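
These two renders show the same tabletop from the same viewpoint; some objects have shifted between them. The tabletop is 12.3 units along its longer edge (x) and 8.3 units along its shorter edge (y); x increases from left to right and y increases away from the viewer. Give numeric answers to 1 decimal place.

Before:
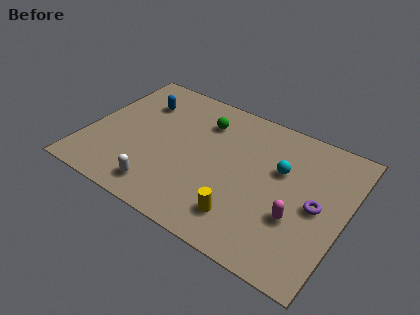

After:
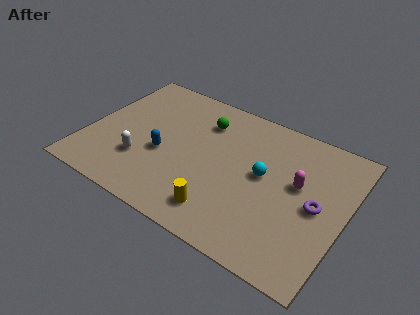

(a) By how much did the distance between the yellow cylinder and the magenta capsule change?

+1.9

The distance was about 2.6 in the first image and 4.5 in the second, so they moved 1.9 units further apart.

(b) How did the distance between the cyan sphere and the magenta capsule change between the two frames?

-0.9

They were about 2.5 units apart before and 1.6 after — 0.9 units closer together.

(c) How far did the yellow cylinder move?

1.0

The yellow cylinder was near (7.9, 1.7) before and (6.9, 1.5) after, so it travelled √(1.0² + 0.2²) ≈ 1.0 units.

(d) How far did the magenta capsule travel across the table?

1.9

From (10.2, 2.9) to (10.0, 4.8), the magenta capsule covered √(0.2² + 1.9²) ≈ 1.9 units.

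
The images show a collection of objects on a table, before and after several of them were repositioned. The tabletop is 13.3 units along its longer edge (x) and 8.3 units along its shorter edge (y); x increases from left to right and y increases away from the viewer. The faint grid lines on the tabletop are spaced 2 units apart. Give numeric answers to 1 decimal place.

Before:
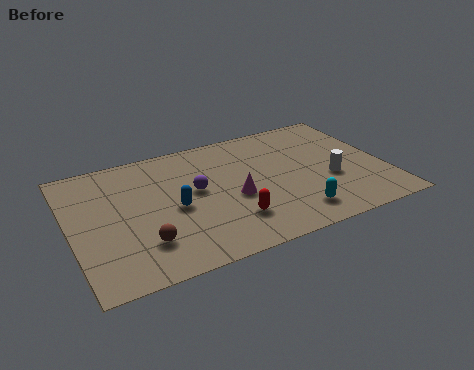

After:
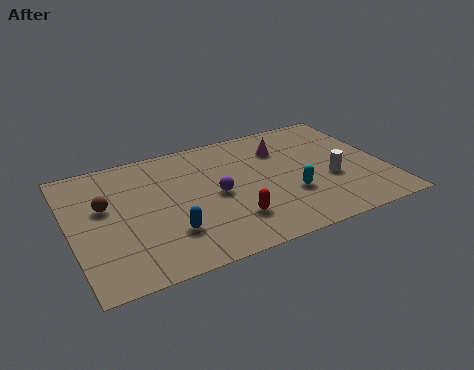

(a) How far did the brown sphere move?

3.2

The brown sphere moved from about (2.8, 2.1) to (1.5, 5.0), a distance of √(1.3² + 2.9²) ≈ 3.2.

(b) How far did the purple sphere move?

1.0

From (5.3, 4.6) to (6.1, 4.0), the purple sphere covered √(0.8² + 0.6²) ≈ 1.0 units.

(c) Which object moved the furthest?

the magenta cone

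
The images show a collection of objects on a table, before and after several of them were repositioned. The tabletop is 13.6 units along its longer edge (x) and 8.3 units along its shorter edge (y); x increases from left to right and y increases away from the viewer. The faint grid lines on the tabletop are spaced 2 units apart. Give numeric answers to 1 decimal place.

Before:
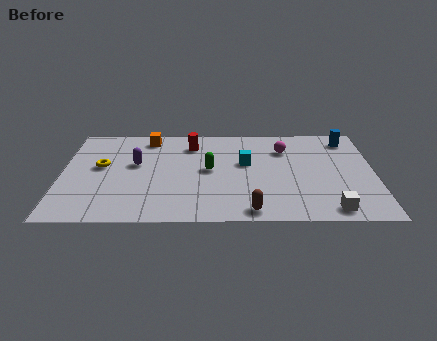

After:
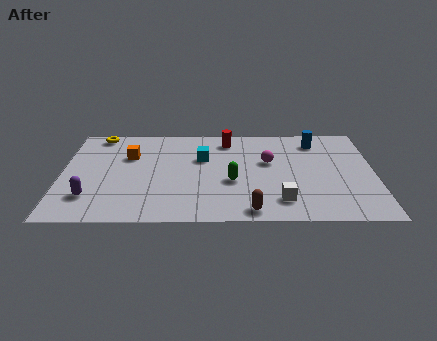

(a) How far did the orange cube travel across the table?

1.8

The orange cube moved from about (3.7, 7.1) to (2.9, 5.5), a distance of √(0.8² + 1.6²) ≈ 1.8.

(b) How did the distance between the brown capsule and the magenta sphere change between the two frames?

-1.2

The distance was about 5.4 in the first image and 4.2 in the second, so they moved 1.2 units closer together.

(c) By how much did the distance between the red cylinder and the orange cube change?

+2.5

The distance was about 2.0 in the first image and 4.5 in the second, so they moved 2.5 units further apart.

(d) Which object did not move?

the brown capsule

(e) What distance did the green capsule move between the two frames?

1.4

The green capsule moved from about (6.4, 4.3) to (7.4, 3.3), a distance of √(1.0² + 1.0²) ≈ 1.4.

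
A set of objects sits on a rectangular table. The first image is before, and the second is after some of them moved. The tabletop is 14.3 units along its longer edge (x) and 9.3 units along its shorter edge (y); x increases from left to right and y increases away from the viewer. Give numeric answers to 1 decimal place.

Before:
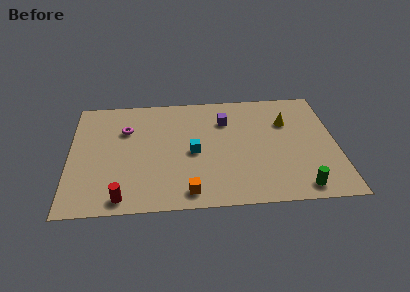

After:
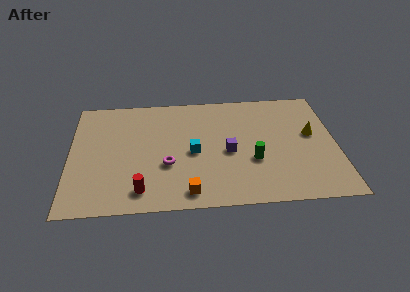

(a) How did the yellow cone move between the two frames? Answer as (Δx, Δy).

(1.3, -1.1)

From the two frames, the yellow cone sits at roughly (11.7, 6.4) before and (13.0, 5.3) after.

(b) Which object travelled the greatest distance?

the magenta torus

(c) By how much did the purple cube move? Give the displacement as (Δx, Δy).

(0.1, -2.6)

The purple cube started near (8.4, 6.8) and ended near (8.5, 4.2).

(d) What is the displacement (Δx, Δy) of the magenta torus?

(2.2, -3.0)

The magenta torus was at about (3.0, 6.4) and moved to about (5.2, 3.4).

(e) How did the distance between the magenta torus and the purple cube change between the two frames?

-2.0

Before: roughly 5.4 units apart; after: 3.4. That's 2.0 units closer together.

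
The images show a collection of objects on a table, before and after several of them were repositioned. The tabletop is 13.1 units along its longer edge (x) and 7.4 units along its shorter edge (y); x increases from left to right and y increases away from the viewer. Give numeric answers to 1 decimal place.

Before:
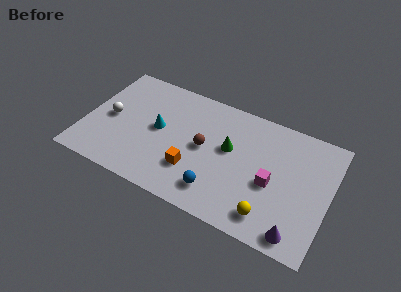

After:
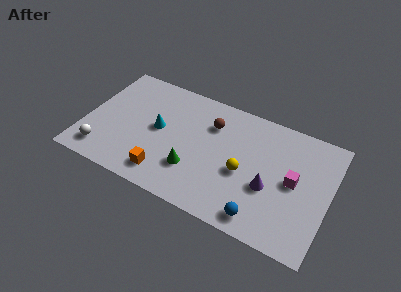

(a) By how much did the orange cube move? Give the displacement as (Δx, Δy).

(-1.4, -0.9)

The orange cube started near (6.0, 2.2) and ended near (4.6, 1.3).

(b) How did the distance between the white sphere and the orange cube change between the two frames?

-1.5

Before: roughly 4.9 units apart; after: 3.4. That's 1.5 units closer together.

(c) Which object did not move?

the cyan cone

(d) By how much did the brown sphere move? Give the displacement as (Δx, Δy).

(0.2, 1.6)

The brown sphere started near (6.4, 3.8) and ended near (6.6, 5.4).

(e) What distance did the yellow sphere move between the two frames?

2.5

From (10.2, 1.3) to (8.6, 3.2), the yellow sphere covered √(1.6² + 1.9²) ≈ 2.5 units.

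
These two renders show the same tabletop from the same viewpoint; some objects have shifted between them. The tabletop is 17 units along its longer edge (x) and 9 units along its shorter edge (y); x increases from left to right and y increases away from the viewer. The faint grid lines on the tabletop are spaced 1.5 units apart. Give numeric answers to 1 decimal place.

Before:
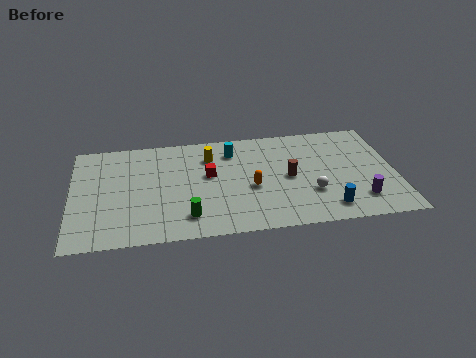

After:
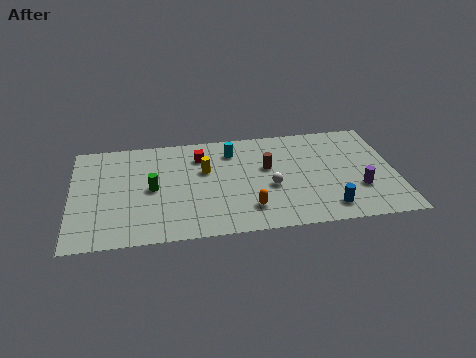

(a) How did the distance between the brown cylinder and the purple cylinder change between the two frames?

+1.0

Before: roughly 4.3 units apart; after: 5.3. That's 1.0 units further apart.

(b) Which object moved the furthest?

the green cylinder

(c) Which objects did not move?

the blue cylinder and the cyan cylinder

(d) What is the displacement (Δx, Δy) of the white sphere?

(-2.1, 0.8)

The white sphere was at about (12.5, 2.9) and moved to about (10.4, 3.7).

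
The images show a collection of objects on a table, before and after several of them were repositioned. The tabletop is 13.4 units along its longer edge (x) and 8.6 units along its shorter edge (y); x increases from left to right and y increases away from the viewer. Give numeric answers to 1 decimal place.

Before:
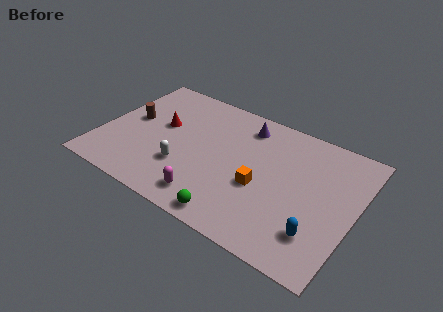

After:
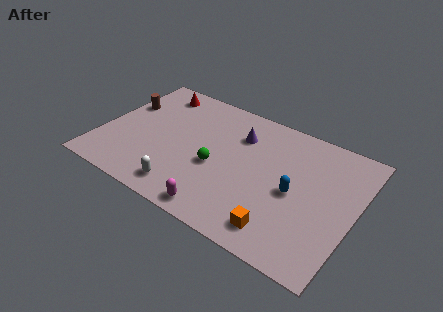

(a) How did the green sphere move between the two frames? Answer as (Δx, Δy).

(-1.4, 2.7)

From the two frames, the green sphere sits at roughly (7.6, 0.9) before and (6.2, 3.6) after.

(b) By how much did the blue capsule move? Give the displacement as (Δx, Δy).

(-1.5, 1.9)

The blue capsule started near (11.8, 2.1) and ended near (10.3, 4.0).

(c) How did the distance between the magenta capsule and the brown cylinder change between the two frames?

+1.9

They were about 5.8 units apart before and 7.7 after — 1.9 units further apart.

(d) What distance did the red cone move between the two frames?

2.4

The red cone moved from about (3.0, 5.0) to (2.2, 7.3), a distance of √(0.8² + 2.3²) ≈ 2.4.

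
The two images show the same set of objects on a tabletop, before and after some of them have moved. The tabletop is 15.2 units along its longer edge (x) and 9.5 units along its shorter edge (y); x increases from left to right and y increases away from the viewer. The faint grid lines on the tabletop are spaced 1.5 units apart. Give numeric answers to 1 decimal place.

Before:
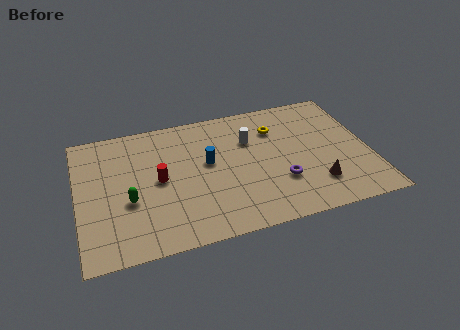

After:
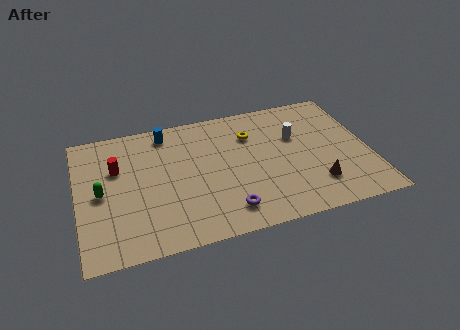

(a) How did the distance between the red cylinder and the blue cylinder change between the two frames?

+0.7

They were about 2.7 units apart before and 3.4 after — 0.7 units further apart.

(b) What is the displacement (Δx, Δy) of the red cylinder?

(-2.1, 1.4)

The red cylinder was at about (4.2, 4.8) and moved to about (2.1, 6.2).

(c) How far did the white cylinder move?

2.4

The white cylinder moved from about (9.1, 6.5) to (11.5, 6.1), a distance of √(2.4² + 0.4²) ≈ 2.4.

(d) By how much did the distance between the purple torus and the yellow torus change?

+1.5

Before: roughly 4.0 units apart; after: 5.5. That's 1.5 units further apart.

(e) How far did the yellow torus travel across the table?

1.3

The yellow torus was near (10.5, 7.0) before and (9.2, 6.9) after, so it travelled √(1.3² + 0.1²) ≈ 1.3 units.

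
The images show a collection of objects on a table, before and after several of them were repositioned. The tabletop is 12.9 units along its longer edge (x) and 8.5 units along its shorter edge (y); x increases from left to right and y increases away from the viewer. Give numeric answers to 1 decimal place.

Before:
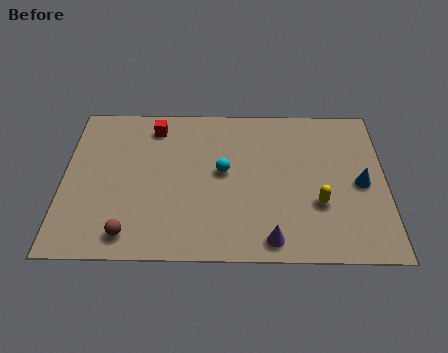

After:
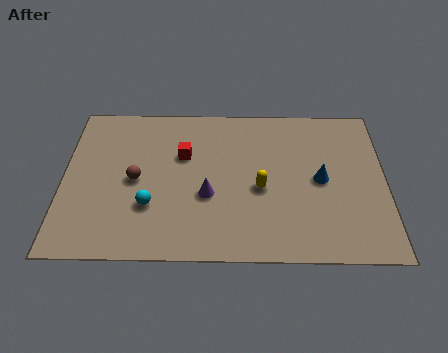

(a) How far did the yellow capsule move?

2.4

The yellow capsule was near (10.2, 2.9) before and (7.9, 3.7) after, so it travelled √(2.3² + 0.8²) ≈ 2.4 units.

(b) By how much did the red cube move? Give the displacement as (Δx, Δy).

(1.2, -1.6)

From the two frames, the red cube sits at roughly (3.6, 7.1) before and (4.8, 5.5) after.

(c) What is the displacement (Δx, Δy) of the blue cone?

(-1.6, 0.2)

The blue cone started near (11.9, 4.0) and ended near (10.3, 4.2).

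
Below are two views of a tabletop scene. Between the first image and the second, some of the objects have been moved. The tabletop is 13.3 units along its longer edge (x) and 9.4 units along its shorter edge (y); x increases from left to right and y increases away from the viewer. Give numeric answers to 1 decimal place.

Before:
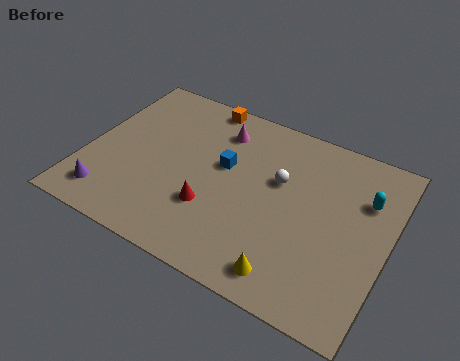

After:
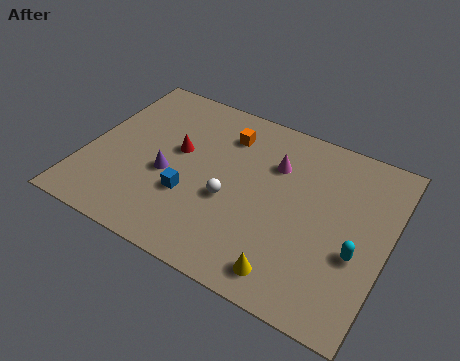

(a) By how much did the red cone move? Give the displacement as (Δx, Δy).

(-1.9, 2.4)

The red cone started near (5.8, 3.0) and ended near (3.9, 5.4).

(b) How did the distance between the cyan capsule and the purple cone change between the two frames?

-3.4

They were about 11.8 units apart before and 8.4 after — 3.4 units closer together.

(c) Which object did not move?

the yellow cone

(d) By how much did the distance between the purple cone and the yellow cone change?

-1.7

Before: roughly 8.1 units apart; after: 6.4. That's 1.7 units closer together.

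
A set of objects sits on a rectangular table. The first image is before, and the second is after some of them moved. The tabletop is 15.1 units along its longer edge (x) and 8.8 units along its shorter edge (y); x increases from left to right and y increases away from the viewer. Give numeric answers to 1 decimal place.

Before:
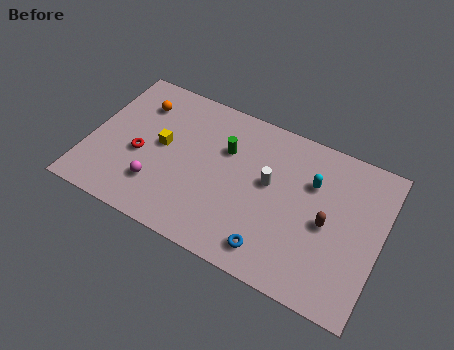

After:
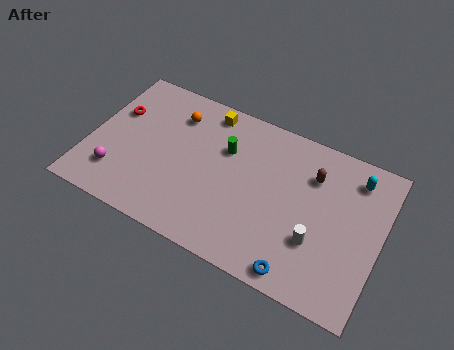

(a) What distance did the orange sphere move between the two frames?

1.9

The orange sphere moved from about (2.2, 6.7) to (4.1, 6.8), a distance of √(1.9² + 0.1²) ≈ 1.9.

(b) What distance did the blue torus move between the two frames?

1.6

The blue torus moved from about (9.9, 1.4) to (11.4, 0.9), a distance of √(1.5² + 0.5²) ≈ 1.6.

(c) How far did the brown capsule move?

2.5

The brown capsule was near (12.4, 4.1) before and (11.4, 6.4) after, so it travelled √(1.0² + 2.3²) ≈ 2.5 units.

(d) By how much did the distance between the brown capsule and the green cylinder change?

-1.3

They were about 5.8 units apart before and 4.5 after — 1.3 units closer together.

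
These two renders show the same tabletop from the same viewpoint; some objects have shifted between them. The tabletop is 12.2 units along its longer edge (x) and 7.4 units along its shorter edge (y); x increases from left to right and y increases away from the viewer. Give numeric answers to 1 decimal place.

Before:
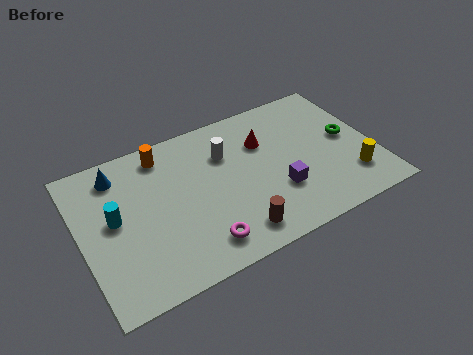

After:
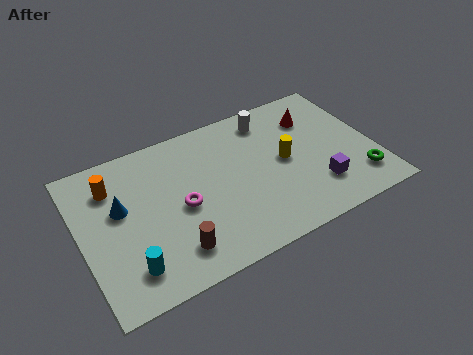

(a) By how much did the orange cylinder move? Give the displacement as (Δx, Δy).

(-2.2, -0.7)

From the two frames, the orange cylinder sits at roughly (3.7, 6.3) before and (1.5, 5.6) after.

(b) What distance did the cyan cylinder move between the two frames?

2.5

The cyan cylinder was near (1.4, 4.0) before and (1.7, 1.5) after, so it travelled √(0.3² + 2.5²) ≈ 2.5 units.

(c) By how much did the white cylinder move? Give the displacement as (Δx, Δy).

(2.0, 1.0)

The white cylinder started near (6.2, 5.2) and ended near (8.2, 6.2).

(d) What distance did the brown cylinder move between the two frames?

2.5

The brown cylinder was near (6.0, 1.2) before and (3.5, 1.5) after, so it travelled √(2.5² + 0.3²) ≈ 2.5 units.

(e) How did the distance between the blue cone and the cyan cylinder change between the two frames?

+0.8

They were about 2.1 units apart before and 2.9 after — 0.8 units further apart.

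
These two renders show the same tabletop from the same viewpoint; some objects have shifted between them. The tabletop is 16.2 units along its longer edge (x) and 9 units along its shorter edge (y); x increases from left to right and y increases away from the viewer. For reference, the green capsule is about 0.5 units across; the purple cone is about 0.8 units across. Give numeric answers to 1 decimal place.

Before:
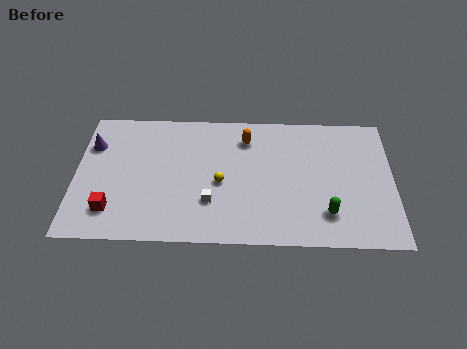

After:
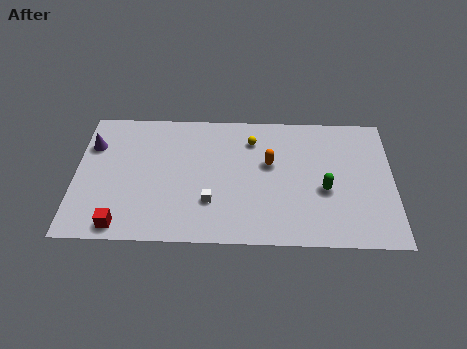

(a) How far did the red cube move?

1.1

The red cube was near (1.9, 2.0) before and (2.4, 1.0) after, so it travelled √(0.5² + 1.0²) ≈ 1.1 units.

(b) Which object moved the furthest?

the yellow sphere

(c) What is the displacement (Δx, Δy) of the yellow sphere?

(1.6, 3.0)

The yellow sphere started near (7.4, 4.0) and ended near (9.0, 7.0).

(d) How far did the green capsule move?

1.6

From (12.8, 2.1) to (12.7, 3.7), the green capsule covered √(0.1² + 1.6²) ≈ 1.6 units.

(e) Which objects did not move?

the white cube and the purple cone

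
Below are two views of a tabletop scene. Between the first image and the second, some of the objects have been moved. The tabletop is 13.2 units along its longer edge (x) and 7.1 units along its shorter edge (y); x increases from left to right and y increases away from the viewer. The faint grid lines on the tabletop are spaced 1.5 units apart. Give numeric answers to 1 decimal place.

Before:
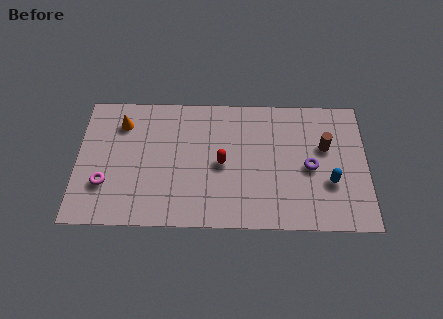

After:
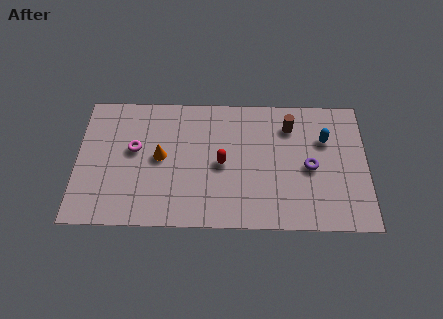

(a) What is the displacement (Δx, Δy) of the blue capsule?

(-0.2, 2.3)

From the two frames, the blue capsule sits at roughly (11.5, 2.5) before and (11.3, 4.8) after.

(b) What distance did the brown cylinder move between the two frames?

1.9

The brown cylinder was near (11.3, 4.4) before and (9.7, 5.5) after, so it travelled √(1.6² + 1.1²) ≈ 1.9 units.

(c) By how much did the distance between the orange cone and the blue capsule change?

-2.4

The distance was about 10.0 in the first image and 7.6 in the second, so they moved 2.4 units closer together.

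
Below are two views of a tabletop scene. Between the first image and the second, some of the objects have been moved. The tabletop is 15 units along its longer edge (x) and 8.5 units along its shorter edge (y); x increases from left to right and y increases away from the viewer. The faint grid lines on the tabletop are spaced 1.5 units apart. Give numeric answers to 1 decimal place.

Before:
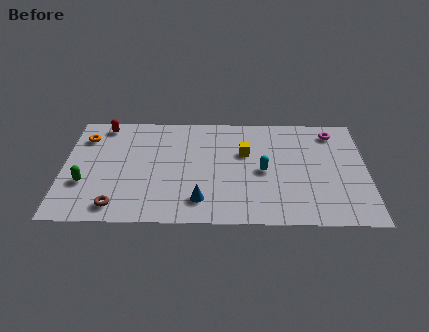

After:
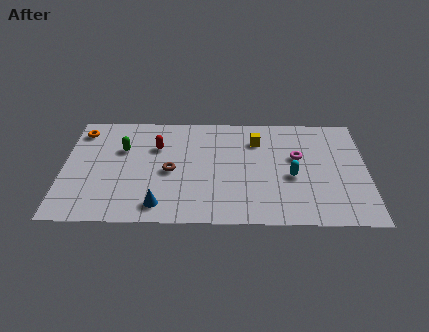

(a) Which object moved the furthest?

the brown torus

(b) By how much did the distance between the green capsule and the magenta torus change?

-4.3

They were about 13.0 units apart before and 8.7 after — 4.3 units closer together.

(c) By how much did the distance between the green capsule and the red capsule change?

-3.0

Before: roughly 4.7 units apart; after: 1.7. That's 3.0 units closer together.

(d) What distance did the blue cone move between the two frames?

2.0

From (6.8, 1.7) to (4.8, 1.3), the blue cone covered √(2.0² + 0.4²) ≈ 2.0 units.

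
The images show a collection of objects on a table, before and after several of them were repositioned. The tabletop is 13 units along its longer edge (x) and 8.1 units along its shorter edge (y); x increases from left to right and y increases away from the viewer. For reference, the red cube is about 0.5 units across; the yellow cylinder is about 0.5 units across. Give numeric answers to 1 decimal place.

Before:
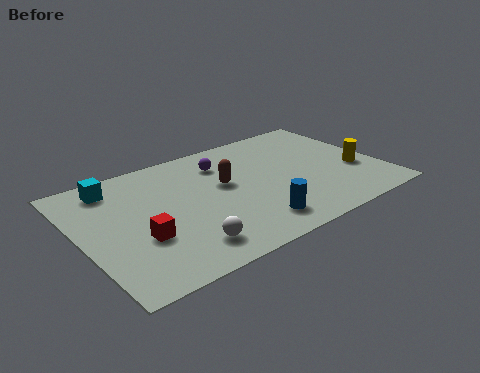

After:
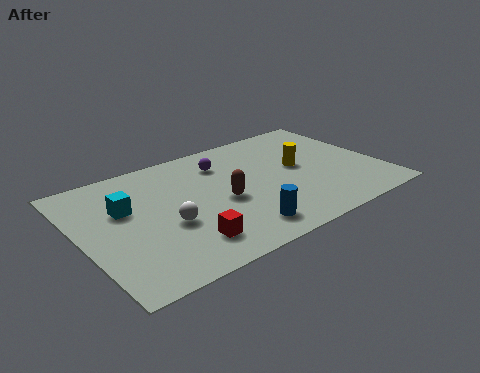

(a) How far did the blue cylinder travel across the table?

0.6

The blue cylinder moved from about (6.9, 1.5) to (6.3, 1.4), a distance of √(0.6² + 0.1²) ≈ 0.6.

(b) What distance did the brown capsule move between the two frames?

1.1

The brown capsule was near (6.3, 4.7) before and (6.0, 3.6) after, so it travelled √(0.3² + 1.1²) ≈ 1.1 units.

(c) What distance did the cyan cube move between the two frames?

1.7

From (1.8, 6.8) to (2.0, 5.1), the cyan cube covered √(0.2² + 1.7²) ≈ 1.7 units.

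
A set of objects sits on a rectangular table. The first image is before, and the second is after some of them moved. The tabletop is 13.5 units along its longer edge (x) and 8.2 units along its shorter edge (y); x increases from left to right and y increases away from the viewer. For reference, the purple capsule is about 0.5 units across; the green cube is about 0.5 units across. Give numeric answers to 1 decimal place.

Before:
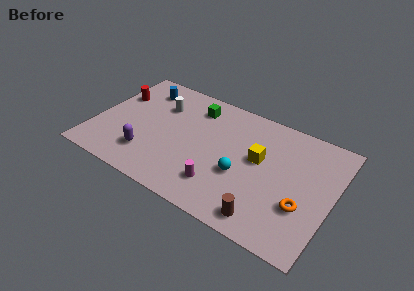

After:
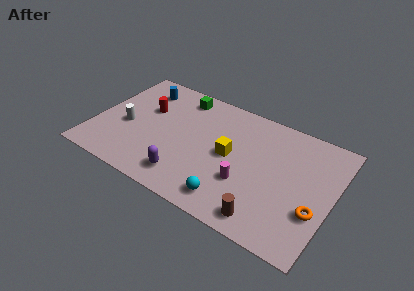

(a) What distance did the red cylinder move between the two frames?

1.8

The red cylinder was near (0.9, 5.5) before and (2.7, 5.2) after, so it travelled √(1.8² + 0.3²) ≈ 1.8 units.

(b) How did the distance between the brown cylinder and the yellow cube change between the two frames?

+0.3

The distance was about 3.7 in the first image and 4.0 in the second, so they moved 0.3 units further apart.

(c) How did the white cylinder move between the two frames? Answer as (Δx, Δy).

(-1.6, -2.3)

The white cylinder started near (3.4, 5.8) and ended near (1.8, 3.5).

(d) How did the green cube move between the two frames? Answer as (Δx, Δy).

(-0.9, 0.4)

The green cube was at about (5.3, 6.6) and moved to about (4.4, 7.0).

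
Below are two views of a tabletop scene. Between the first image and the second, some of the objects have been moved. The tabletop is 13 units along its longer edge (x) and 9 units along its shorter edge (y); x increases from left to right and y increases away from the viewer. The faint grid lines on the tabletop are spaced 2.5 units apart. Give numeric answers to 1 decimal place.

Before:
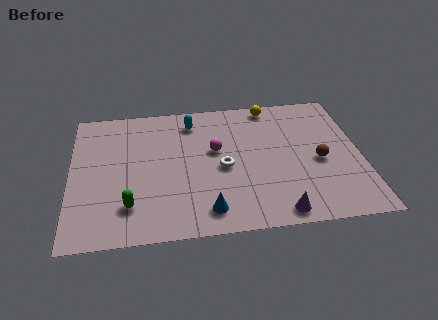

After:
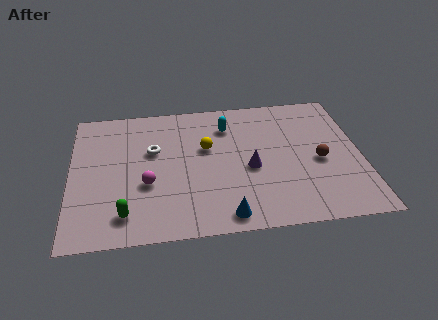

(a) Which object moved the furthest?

the yellow sphere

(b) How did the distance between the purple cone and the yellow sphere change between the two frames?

-4.7

Before: roughly 7.2 units apart; after: 2.5. That's 4.7 units closer together.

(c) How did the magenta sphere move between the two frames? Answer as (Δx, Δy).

(-3.1, -1.9)

The magenta sphere was at about (6.5, 5.3) and moved to about (3.4, 3.4).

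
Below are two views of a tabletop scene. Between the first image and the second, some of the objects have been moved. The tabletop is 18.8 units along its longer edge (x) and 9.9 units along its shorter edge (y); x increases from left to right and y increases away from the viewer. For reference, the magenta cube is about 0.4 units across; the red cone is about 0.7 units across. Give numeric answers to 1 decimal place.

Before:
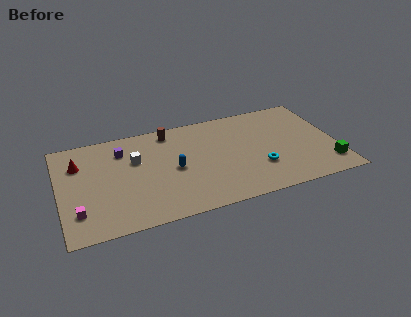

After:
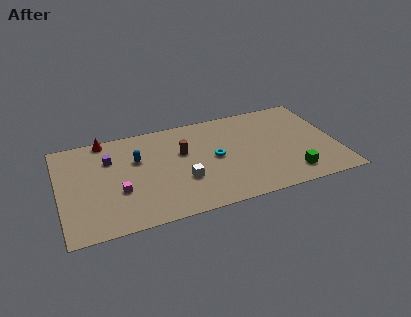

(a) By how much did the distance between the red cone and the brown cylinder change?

-0.6

The distance was about 6.5 in the first image and 5.9 in the second, so they moved 0.6 units closer together.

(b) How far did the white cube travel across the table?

4.2

The white cube was near (5.2, 6.4) before and (8.2, 3.4) after, so it travelled √(3.0² + 3.0²) ≈ 4.2 units.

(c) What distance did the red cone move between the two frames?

2.8

The red cone moved from about (1.4, 7.1) to (3.3, 9.1), a distance of √(1.9² + 2.0²) ≈ 2.8.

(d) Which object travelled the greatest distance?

the white cube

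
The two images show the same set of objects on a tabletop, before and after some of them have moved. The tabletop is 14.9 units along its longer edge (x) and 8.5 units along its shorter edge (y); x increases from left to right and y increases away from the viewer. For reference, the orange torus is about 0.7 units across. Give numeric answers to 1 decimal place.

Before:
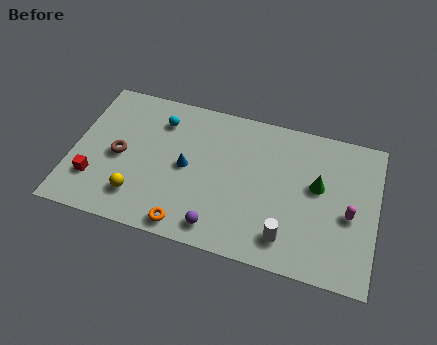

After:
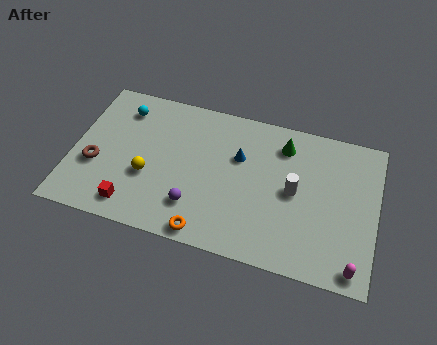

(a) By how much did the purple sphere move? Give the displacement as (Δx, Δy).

(-1.2, 0.9)

The purple sphere was at about (7.4, 1.2) and moved to about (6.2, 2.1).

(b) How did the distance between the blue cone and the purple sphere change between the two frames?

+0.4

Before: roughly 3.5 units apart; after: 3.9. That's 0.4 units further apart.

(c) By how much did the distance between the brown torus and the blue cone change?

+4.0

Before: roughly 3.3 units apart; after: 7.3. That's 4.0 units further apart.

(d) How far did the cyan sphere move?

1.9

The cyan sphere moved from about (4.1, 6.6) to (2.2, 6.8), a distance of √(1.9² + 0.2²) ≈ 1.9.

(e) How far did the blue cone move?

2.8

The blue cone moved from about (5.6, 4.2) to (8.1, 5.5), a distance of √(2.5² + 1.3²) ≈ 2.8.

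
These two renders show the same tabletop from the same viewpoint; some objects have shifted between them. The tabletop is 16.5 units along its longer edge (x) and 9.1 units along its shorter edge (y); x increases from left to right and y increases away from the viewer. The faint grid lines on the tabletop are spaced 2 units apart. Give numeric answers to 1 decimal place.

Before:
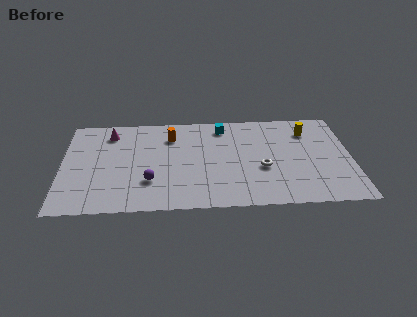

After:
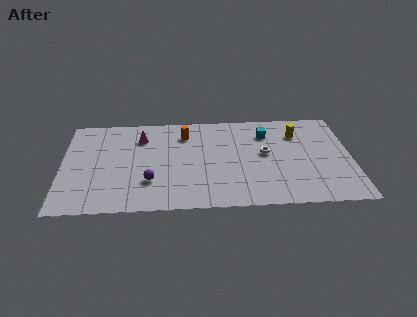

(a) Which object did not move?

the purple sphere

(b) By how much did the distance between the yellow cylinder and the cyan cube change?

-3.1

Before: roughly 4.9 units apart; after: 1.8. That's 3.1 units closer together.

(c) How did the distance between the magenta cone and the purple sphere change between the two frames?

-1.0

They were about 5.2 units apart before and 4.2 after — 1.0 units closer together.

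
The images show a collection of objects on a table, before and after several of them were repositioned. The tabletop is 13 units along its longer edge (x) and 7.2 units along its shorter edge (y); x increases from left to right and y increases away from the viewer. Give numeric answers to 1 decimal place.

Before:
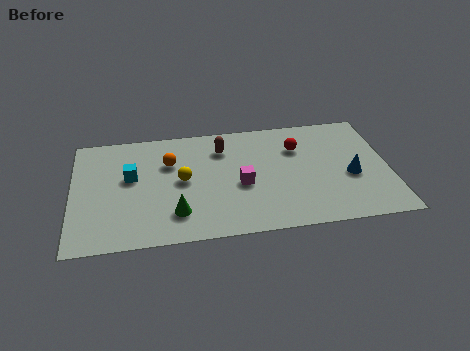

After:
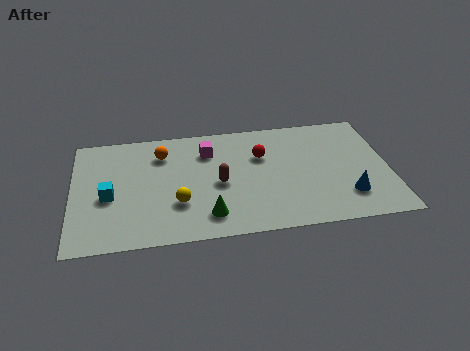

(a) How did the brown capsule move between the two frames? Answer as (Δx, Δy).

(-0.2, -2.2)

The brown capsule started near (6.2, 5.5) and ended near (6.0, 3.3).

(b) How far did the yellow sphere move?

1.4

The yellow sphere was near (4.5, 3.7) before and (4.3, 2.3) after, so it travelled √(0.2² + 1.4²) ≈ 1.4 units.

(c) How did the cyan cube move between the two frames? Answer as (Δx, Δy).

(-0.9, -1.1)

The cyan cube was at about (2.4, 4.2) and moved to about (1.5, 3.1).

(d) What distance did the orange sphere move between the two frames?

0.7

The orange sphere was near (4.0, 4.9) before and (3.7, 5.5) after, so it travelled √(0.3² + 0.6²) ≈ 0.7 units.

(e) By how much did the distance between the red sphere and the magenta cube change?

-0.8

They were about 3.1 units apart before and 2.3 after — 0.8 units closer together.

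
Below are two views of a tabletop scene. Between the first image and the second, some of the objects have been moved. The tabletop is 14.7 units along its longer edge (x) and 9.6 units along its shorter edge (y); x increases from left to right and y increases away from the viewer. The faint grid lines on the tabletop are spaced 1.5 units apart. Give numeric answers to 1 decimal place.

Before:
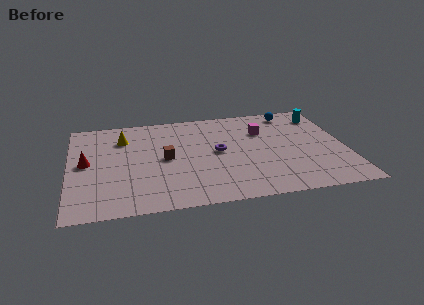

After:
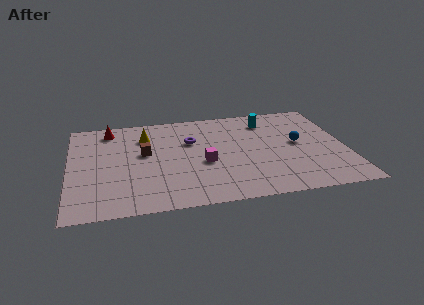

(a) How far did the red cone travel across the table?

3.5

From (0.9, 5.0) to (2.2, 8.2), the red cone covered √(1.3² + 3.2²) ≈ 3.5 units.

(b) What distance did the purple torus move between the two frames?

1.9

The purple torus was near (7.9, 5.0) before and (6.5, 6.3) after, so it travelled √(1.4² + 1.3²) ≈ 1.9 units.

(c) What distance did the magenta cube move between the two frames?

4.3

From (10.4, 6.7) to (7.1, 4.0), the magenta cube covered √(3.3² + 2.7²) ≈ 4.3 units.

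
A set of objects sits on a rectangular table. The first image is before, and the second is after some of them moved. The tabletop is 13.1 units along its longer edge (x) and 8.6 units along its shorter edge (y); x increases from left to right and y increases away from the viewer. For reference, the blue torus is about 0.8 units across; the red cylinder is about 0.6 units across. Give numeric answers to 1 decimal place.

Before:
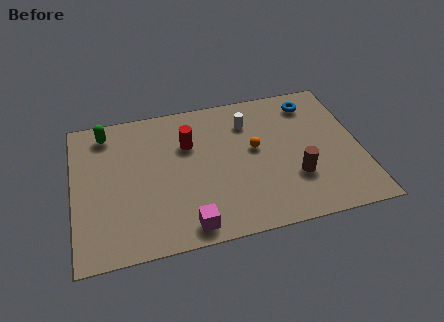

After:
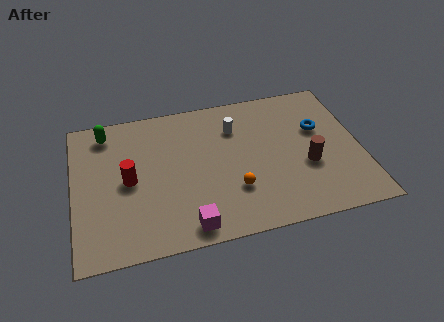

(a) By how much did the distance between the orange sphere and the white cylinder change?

+2.0

The distance was about 1.7 in the first image and 3.7 in the second, so they moved 2.0 units further apart.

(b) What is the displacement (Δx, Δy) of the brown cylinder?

(0.6, 0.6)

The brown cylinder was at about (10.0, 2.7) and moved to about (10.6, 3.3).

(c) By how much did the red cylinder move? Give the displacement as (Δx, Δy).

(-2.8, -1.6)

The red cylinder started near (5.3, 5.8) and ended near (2.5, 4.2).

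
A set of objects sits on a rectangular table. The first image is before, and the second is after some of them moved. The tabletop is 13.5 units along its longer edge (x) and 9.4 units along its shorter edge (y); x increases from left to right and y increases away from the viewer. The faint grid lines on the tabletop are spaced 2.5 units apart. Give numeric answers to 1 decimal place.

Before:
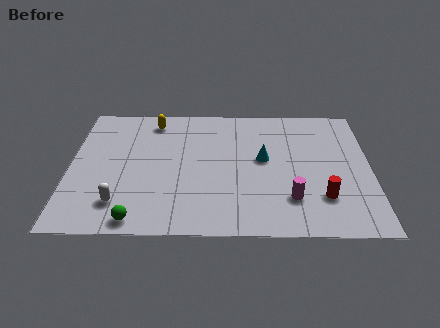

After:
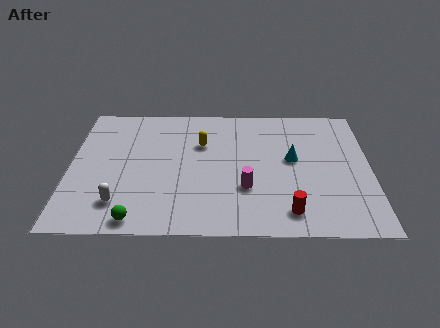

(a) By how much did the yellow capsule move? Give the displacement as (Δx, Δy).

(2.2, -1.7)

From the two frames, the yellow capsule sits at roughly (3.7, 8.0) before and (5.9, 6.3) after.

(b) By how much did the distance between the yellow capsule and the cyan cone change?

-1.5

The distance was about 5.7 in the first image and 4.2 in the second, so they moved 1.5 units closer together.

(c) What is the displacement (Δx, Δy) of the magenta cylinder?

(-2.0, 0.7)

The magenta cylinder was at about (9.9, 2.4) and moved to about (7.9, 3.1).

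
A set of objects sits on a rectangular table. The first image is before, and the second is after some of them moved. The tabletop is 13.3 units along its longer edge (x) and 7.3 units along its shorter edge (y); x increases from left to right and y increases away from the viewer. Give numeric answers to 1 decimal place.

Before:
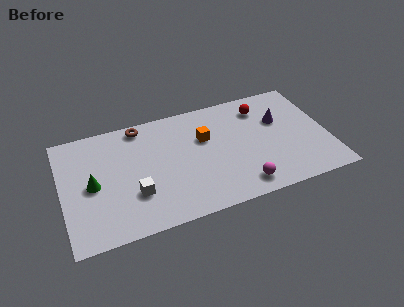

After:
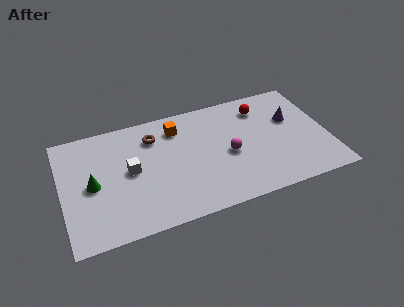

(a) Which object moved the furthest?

the magenta sphere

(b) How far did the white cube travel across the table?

1.5

The white cube was near (3.5, 2.3) before and (3.4, 3.8) after, so it travelled √(0.1² + 1.5²) ≈ 1.5 units.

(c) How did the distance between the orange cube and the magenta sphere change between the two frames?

-0.4

The distance was about 3.9 in the first image and 3.5 in the second, so they moved 0.4 units closer together.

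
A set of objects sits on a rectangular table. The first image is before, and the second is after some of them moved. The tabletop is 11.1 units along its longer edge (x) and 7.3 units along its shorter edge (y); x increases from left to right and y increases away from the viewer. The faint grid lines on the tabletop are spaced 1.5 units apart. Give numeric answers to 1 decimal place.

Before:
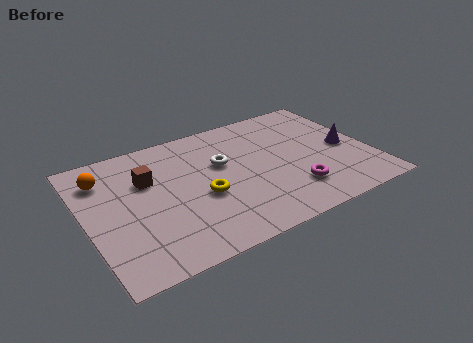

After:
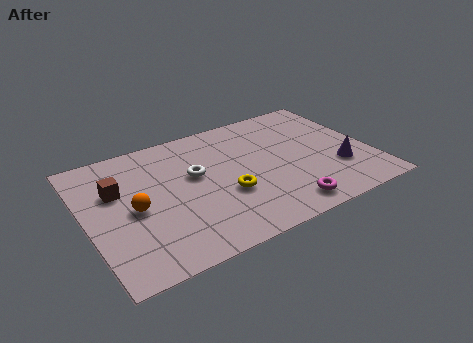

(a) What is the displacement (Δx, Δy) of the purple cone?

(-0.5, -1.1)

The purple cone started near (10.2, 3.4) and ended near (9.7, 2.3).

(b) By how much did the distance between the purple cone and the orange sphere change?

-1.6

They were about 9.6 units apart before and 8.0 after — 1.6 units closer together.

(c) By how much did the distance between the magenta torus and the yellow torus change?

-1.0

They were about 3.6 units apart before and 2.6 after — 1.0 units closer together.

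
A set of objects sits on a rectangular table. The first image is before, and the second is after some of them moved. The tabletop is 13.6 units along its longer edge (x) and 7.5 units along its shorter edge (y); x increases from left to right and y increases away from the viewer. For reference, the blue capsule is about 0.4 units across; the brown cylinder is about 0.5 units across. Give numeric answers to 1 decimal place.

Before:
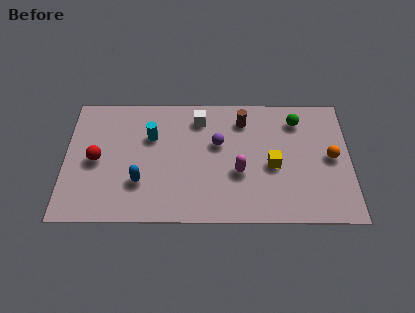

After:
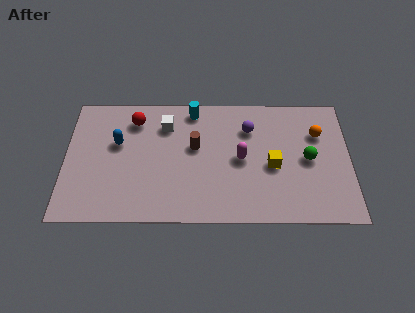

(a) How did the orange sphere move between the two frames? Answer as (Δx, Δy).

(-0.6, 1.4)

The orange sphere was at about (12.7, 3.8) and moved to about (12.1, 5.2).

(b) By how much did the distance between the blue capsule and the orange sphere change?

+0.4

Before: roughly 9.2 units apart; after: 9.6. That's 0.4 units further apart.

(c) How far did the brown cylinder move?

2.8

The brown cylinder moved from about (8.5, 6.0) to (6.2, 4.4), a distance of √(2.3² + 1.6²) ≈ 2.8.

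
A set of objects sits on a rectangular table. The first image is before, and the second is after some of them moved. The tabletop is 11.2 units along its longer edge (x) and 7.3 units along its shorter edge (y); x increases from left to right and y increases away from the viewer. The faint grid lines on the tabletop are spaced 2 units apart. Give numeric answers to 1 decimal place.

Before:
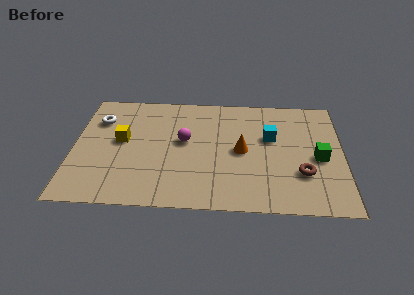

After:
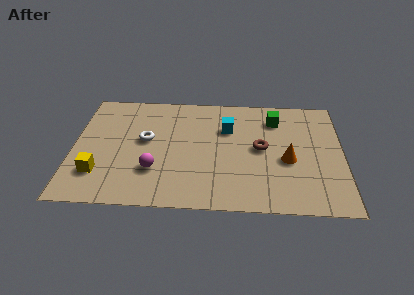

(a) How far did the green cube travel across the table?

3.0

The green cube moved from about (10.2, 3.3) to (8.4, 5.7), a distance of √(1.8² + 2.4²) ≈ 3.0.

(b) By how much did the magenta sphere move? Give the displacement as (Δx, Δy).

(-1.2, -1.9)

From the two frames, the magenta sphere sits at roughly (4.6, 4.1) before and (3.4, 2.2) after.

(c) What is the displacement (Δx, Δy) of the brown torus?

(-1.7, 1.5)

From the two frames, the brown torus sits at roughly (9.5, 2.3) before and (7.8, 3.8) after.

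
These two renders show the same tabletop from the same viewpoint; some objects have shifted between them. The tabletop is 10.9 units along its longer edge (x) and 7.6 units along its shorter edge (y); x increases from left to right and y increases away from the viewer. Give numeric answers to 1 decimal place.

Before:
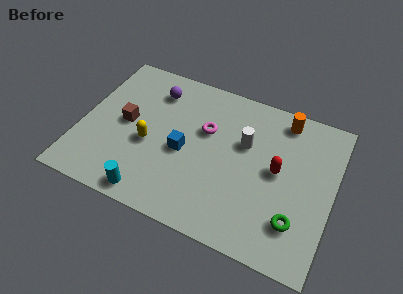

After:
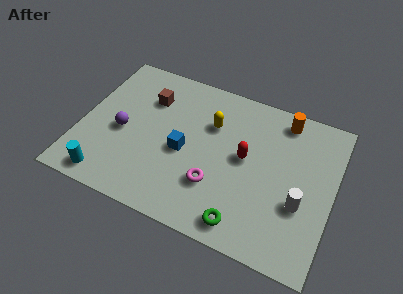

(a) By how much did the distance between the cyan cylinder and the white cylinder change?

+2.9

They were about 5.4 units apart before and 8.3 after — 2.9 units further apart.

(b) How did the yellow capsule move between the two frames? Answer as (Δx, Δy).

(2.5, 2.0)

The yellow capsule started near (3.0, 3.2) and ended near (5.5, 5.2).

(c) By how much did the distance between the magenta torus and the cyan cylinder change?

+0.3

Before: roughly 4.4 units apart; after: 4.7. That's 0.3 units further apart.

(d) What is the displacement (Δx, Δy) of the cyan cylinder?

(-1.9, 0.1)

From the two frames, the cyan cylinder sits at roughly (3.4, 0.8) before and (1.5, 0.9) after.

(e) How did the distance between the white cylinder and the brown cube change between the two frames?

+2.2

The distance was about 5.2 in the first image and 7.4 in the second, so they moved 2.2 units further apart.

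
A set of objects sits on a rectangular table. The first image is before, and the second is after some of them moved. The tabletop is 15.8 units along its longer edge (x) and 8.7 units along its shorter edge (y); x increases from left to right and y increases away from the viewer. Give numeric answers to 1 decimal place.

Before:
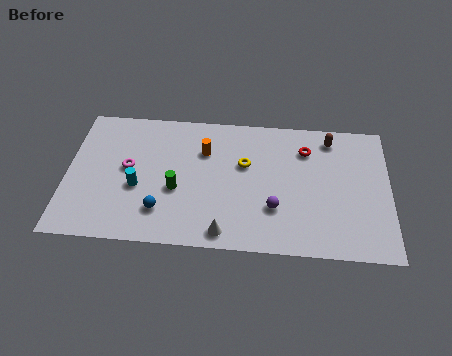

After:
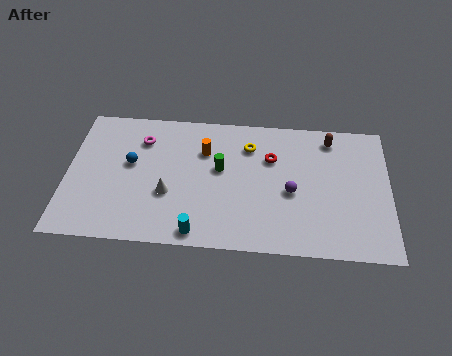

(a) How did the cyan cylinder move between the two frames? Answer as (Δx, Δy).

(3.0, -2.6)

The cyan cylinder was at about (3.5, 3.5) and moved to about (6.5, 0.9).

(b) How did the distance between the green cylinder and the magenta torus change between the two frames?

+1.5

The distance was about 2.7 in the first image and 4.2 in the second, so they moved 1.5 units further apart.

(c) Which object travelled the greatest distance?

the cyan cylinder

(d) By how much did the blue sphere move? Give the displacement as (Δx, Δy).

(-1.6, 2.9)

From the two frames, the blue sphere sits at roughly (4.7, 2.1) before and (3.1, 5.0) after.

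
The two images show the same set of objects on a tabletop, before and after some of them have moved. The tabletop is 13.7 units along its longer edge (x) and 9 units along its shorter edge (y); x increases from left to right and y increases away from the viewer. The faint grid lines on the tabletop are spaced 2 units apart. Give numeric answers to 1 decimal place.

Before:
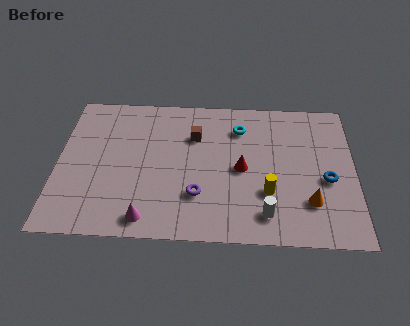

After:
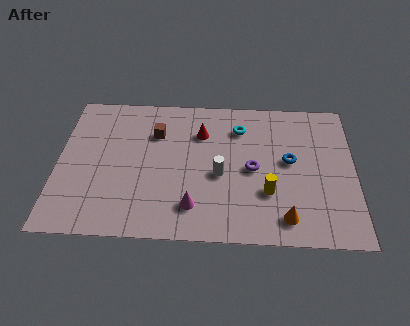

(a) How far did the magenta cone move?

2.2

The magenta cone moved from about (4.2, 1.1) to (6.3, 1.9), a distance of √(2.1² + 0.8²) ≈ 2.2.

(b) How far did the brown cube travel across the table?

1.8

The brown cube was near (6.3, 6.3) before and (4.5, 6.4) after, so it travelled √(1.8² + 0.1²) ≈ 1.8 units.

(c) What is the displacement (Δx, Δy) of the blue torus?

(-1.7, 1.1)

The blue torus was at about (12.4, 3.8) and moved to about (10.7, 4.9).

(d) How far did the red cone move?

2.9

The red cone moved from about (8.5, 4.3) to (6.6, 6.5), a distance of √(1.9² + 2.2²) ≈ 2.9.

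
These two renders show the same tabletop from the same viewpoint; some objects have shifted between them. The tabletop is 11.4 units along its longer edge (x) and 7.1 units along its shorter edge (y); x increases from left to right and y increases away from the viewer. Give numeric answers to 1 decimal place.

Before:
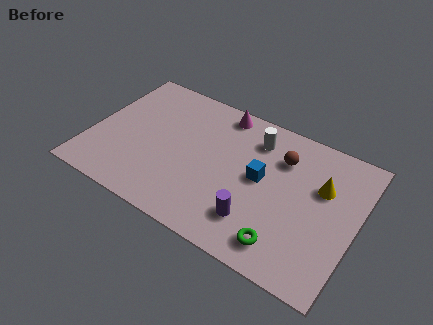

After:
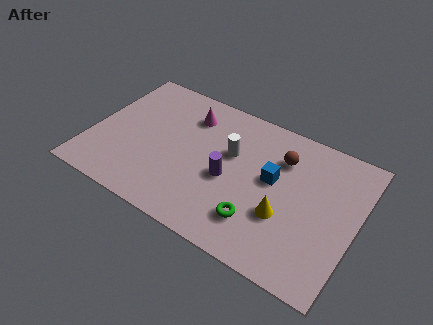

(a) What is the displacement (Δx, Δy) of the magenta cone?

(-1.3, -0.8)

The magenta cone started near (5.2, 6.3) and ended near (3.9, 5.5).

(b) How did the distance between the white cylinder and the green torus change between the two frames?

-1.7

They were about 4.8 units apart before and 3.1 after — 1.7 units closer together.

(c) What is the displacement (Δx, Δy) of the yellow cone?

(-1.3, -2.1)

The yellow cone was at about (9.8, 4.6) and moved to about (8.5, 2.5).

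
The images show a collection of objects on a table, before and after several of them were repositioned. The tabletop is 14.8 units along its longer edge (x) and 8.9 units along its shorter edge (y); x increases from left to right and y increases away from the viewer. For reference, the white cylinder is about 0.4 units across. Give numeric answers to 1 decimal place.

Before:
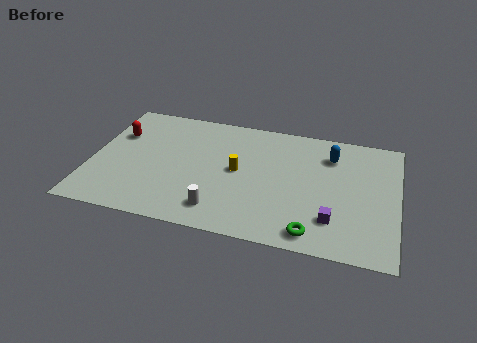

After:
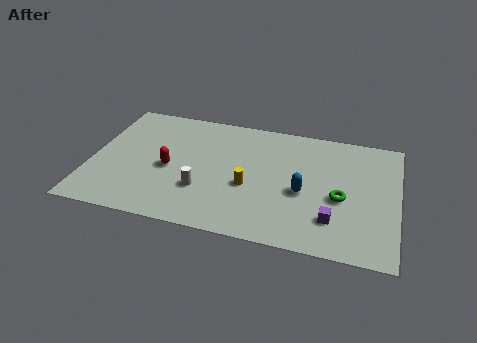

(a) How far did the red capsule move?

3.4

The red capsule was near (1.1, 6.0) before and (3.8, 4.0) after, so it travelled √(2.7² + 2.0²) ≈ 3.4 units.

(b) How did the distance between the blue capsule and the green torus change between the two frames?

-3.9

Before: roughly 5.7 units apart; after: 1.8. That's 3.9 units closer together.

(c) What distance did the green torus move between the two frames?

3.0

The green torus was near (10.9, 1.1) before and (12.1, 3.8) after, so it travelled √(1.2² + 2.7²) ≈ 3.0 units.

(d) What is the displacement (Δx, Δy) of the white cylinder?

(-0.9, 1.2)

The white cylinder started near (6.4, 1.6) and ended near (5.5, 2.8).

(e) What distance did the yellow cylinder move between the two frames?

1.2

The yellow cylinder was near (7.1, 4.6) before and (7.7, 3.6) after, so it travelled √(0.6² + 1.0²) ≈ 1.2 units.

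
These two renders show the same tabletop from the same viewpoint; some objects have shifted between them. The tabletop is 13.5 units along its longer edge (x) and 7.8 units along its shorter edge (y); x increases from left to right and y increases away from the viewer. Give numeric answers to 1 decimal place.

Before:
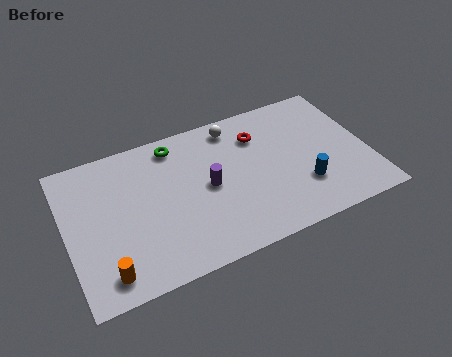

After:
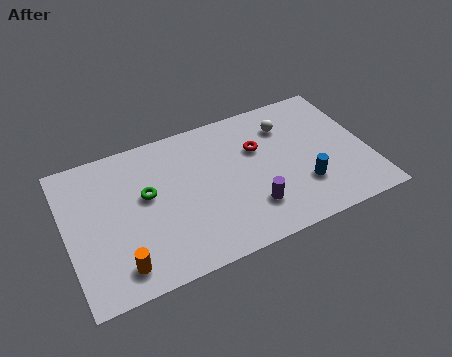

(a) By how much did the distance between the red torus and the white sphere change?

+0.3

Before: roughly 1.3 units apart; after: 1.6. That's 0.3 units further apart.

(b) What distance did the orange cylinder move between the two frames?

0.6

The orange cylinder moved from about (1.5, 1.2) to (2.1, 1.3), a distance of √(0.6² + 0.1²) ≈ 0.6.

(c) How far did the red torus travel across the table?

0.7

The red torus moved from about (8.8, 5.8) to (8.7, 5.1), a distance of √(0.1² + 0.7²) ≈ 0.7.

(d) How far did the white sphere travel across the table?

2.4

From (7.8, 6.7) to (10.1, 5.9), the white sphere covered √(2.3² + 0.8²) ≈ 2.4 units.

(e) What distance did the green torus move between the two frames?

2.7

From (5.1, 6.7) to (3.6, 4.5), the green torus covered √(1.5² + 2.2²) ≈ 2.7 units.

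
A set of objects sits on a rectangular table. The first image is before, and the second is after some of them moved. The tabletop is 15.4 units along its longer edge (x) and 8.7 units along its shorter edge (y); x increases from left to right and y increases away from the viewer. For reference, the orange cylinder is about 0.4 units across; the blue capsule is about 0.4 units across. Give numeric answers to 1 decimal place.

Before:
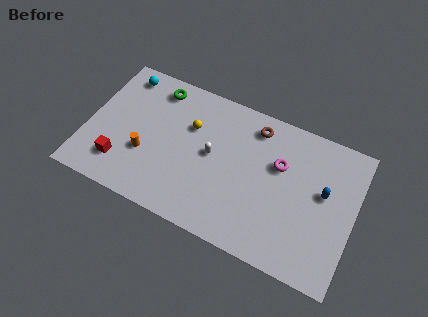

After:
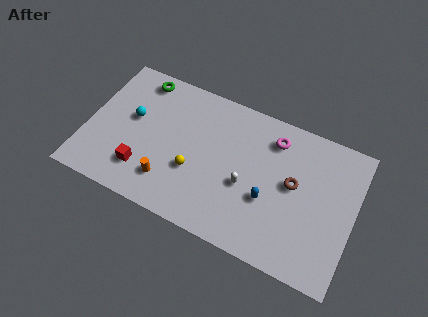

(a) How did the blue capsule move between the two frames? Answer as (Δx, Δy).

(-3.0, -1.7)

The blue capsule was at about (13.6, 5.0) and moved to about (10.6, 3.3).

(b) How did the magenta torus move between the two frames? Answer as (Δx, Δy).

(-0.5, 1.4)

The magenta torus started near (11.0, 5.6) and ended near (10.5, 7.0).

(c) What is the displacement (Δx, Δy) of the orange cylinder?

(1.5, -1.1)

From the two frames, the orange cylinder sits at roughly (3.5, 3.1) before and (5.0, 2.0) after.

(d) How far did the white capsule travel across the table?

2.3

The white capsule was near (7.2, 4.6) before and (9.3, 3.6) after, so it travelled √(2.1² + 1.0²) ≈ 2.3 units.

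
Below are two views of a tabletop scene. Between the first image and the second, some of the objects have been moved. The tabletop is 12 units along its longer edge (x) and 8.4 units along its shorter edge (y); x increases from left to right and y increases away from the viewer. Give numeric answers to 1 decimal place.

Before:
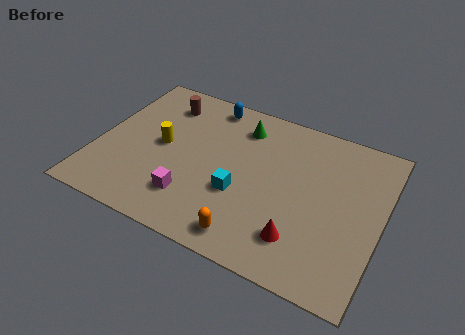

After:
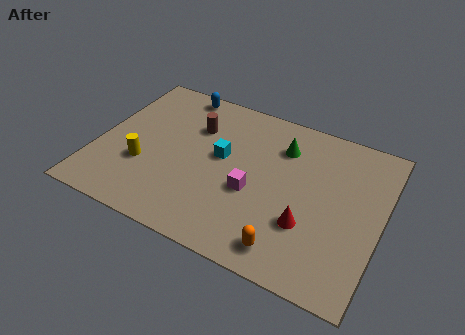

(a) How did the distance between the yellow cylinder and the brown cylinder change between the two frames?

+1.1

The distance was about 2.4 in the first image and 3.5 in the second, so they moved 1.1 units further apart.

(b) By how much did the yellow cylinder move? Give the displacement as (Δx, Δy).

(-0.6, -1.4)

The yellow cylinder was at about (2.7, 4.3) and moved to about (2.1, 2.9).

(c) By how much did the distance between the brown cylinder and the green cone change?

+0.3

The distance was about 3.4 in the first image and 3.7 in the second, so they moved 0.3 units further apart.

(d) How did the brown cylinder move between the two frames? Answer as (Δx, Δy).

(1.5, -0.8)

The brown cylinder started near (2.4, 6.7) and ended near (3.9, 5.9).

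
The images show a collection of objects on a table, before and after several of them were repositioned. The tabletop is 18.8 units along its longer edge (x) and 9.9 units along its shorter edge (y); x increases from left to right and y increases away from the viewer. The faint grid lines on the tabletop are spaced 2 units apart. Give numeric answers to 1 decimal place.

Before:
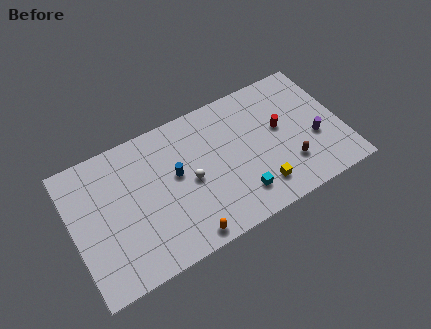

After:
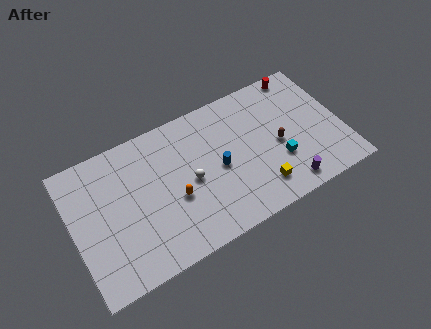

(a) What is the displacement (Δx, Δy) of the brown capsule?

(-0.5, 1.8)

From the two frames, the brown capsule sits at roughly (14.8, 2.7) before and (14.3, 4.5) after.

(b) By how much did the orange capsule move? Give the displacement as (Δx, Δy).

(-0.3, 3.0)

From the two frames, the orange capsule sits at roughly (7.2, 1.0) before and (6.9, 4.0) after.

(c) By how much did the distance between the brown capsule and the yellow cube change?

+0.7

They were about 2.3 units apart before and 3.0 after — 0.7 units further apart.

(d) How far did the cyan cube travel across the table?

3.2

From (11.2, 2.1) to (14.2, 3.3), the cyan cube covered √(3.0² + 1.2²) ≈ 3.2 units.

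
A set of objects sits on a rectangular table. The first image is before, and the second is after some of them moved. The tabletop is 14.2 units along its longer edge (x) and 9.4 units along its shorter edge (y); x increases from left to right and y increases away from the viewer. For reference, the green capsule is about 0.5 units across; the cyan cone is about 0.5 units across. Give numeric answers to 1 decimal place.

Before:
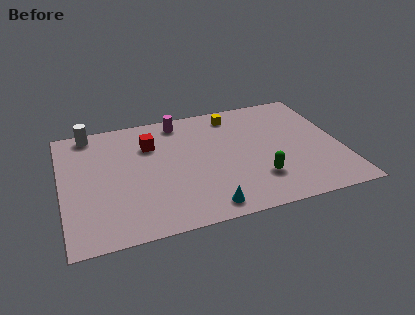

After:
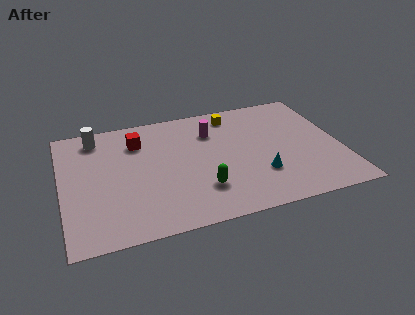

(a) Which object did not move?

the yellow cube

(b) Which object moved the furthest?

the cyan cone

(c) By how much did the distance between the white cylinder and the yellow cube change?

-0.3

Before: roughly 7.4 units apart; after: 7.1. That's 0.3 units closer together.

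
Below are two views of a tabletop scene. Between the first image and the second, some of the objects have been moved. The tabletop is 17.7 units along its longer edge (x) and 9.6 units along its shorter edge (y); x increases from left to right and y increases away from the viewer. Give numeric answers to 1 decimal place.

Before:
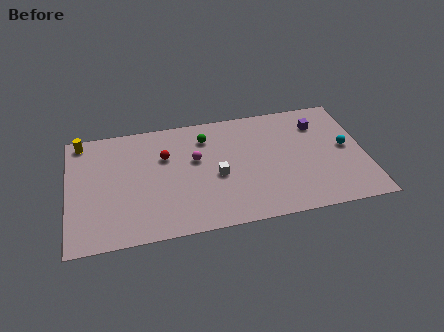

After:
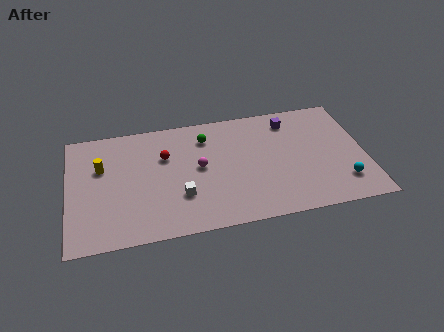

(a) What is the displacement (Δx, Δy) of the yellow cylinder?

(1.1, -2.4)

The yellow cylinder was at about (0.9, 8.6) and moved to about (2.0, 6.2).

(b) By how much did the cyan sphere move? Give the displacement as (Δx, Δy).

(-0.4, -2.8)

From the two frames, the cyan sphere sits at roughly (16.6, 5.0) before and (16.2, 2.2) after.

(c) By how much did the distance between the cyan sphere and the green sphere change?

+0.8

They were about 8.7 units apart before and 9.5 after — 0.8 units further apart.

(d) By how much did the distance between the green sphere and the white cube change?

+1.5

They were about 3.3 units apart before and 4.8 after — 1.5 units further apart.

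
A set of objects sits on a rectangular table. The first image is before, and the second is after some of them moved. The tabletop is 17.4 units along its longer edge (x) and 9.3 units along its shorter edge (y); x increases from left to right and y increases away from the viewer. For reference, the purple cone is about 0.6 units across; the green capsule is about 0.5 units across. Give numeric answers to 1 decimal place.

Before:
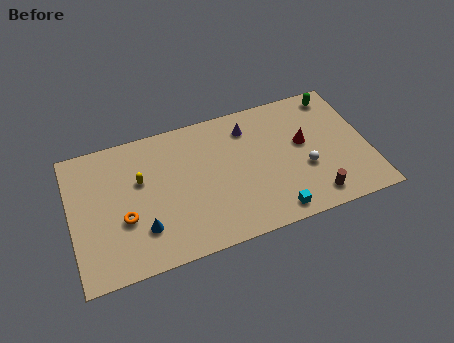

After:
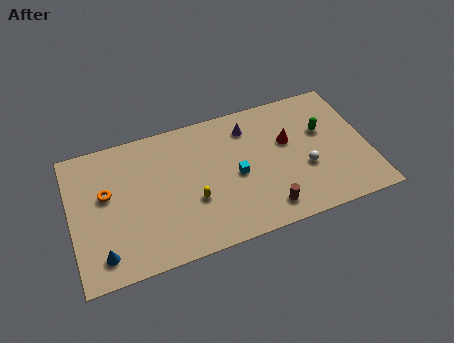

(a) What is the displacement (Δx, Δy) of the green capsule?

(-1.0, -2.3)

The green capsule started near (15.9, 8.1) and ended near (14.9, 5.8).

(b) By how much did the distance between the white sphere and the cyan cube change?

+0.9

The distance was about 3.2 in the first image and 4.1 in the second, so they moved 0.9 units further apart.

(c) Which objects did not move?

the purple cone and the white sphere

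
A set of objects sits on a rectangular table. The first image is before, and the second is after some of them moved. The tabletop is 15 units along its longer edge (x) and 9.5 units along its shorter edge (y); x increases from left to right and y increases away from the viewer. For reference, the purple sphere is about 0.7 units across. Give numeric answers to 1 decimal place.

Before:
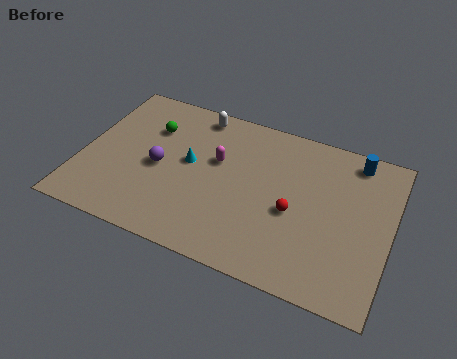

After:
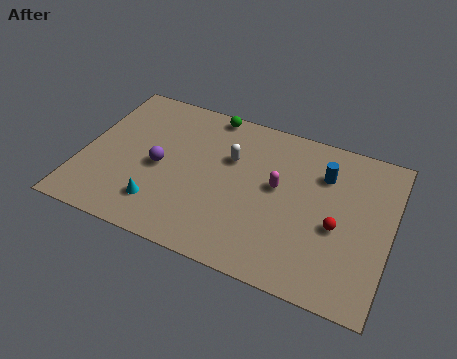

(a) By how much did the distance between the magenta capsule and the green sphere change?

+1.5

The distance was about 3.5 in the first image and 5.0 in the second, so they moved 1.5 units further apart.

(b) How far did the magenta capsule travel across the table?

3.0

The magenta capsule was near (6.5, 5.8) before and (9.5, 5.3) after, so it travelled √(3.0² + 0.5²) ≈ 3.0 units.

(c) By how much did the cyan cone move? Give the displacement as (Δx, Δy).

(-1.1, -3.1)

The cyan cone was at about (5.2, 5.2) and moved to about (4.1, 2.1).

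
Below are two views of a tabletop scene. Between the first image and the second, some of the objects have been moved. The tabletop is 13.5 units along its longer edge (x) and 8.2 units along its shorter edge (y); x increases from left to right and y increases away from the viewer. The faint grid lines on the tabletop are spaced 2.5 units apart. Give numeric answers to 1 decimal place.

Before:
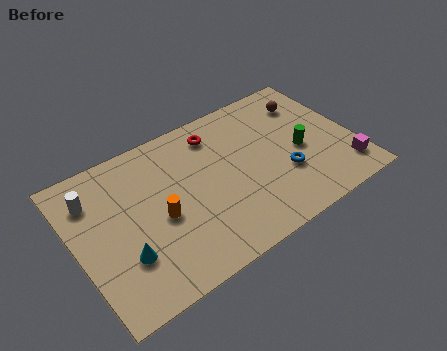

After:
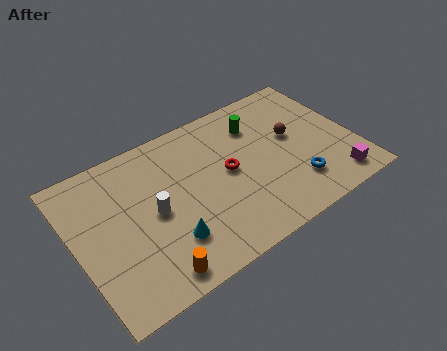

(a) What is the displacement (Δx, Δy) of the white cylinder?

(2.6, -2.2)

The white cylinder started near (1.1, 6.2) and ended near (3.7, 4.0).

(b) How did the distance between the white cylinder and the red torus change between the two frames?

-2.4

They were about 6.1 units apart before and 3.7 after — 2.4 units closer together.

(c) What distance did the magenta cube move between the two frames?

0.7

The magenta cube moved from about (12.7, 1.6) to (12.1, 1.2), a distance of √(0.6² + 0.4²) ≈ 0.7.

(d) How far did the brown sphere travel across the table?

1.9

The brown sphere moved from about (11.8, 6.3) to (10.7, 4.7), a distance of √(1.1² + 1.6²) ≈ 1.9.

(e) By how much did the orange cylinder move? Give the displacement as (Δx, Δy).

(-0.8, -2.6)

The orange cylinder started near (3.9, 3.6) and ended near (3.1, 1.0).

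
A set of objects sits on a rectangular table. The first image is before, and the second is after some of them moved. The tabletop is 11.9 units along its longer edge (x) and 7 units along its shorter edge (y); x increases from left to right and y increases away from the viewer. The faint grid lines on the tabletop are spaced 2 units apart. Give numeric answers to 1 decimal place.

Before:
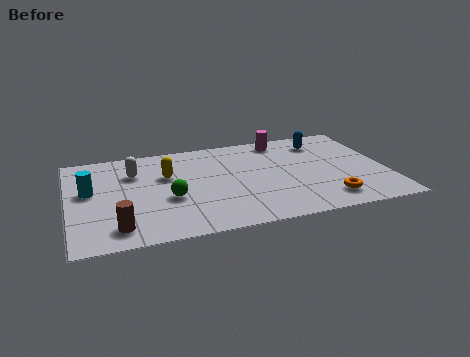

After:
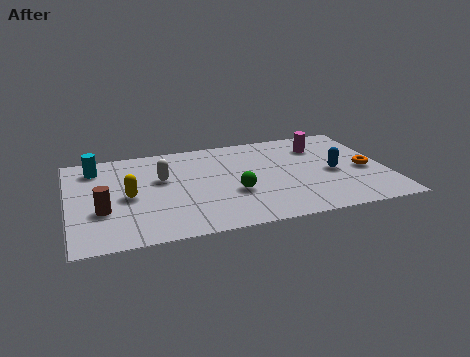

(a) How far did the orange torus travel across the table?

2.4

The orange torus moved from about (9.5, 1.3) to (11.1, 3.1), a distance of √(1.6² + 1.8²) ≈ 2.4.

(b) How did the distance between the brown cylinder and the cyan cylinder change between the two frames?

+0.3

They were about 2.9 units apart before and 3.2 after — 0.3 units further apart.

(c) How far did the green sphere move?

2.4

The green sphere moved from about (3.7, 2.8) to (6.1, 2.6), a distance of √(2.4² + 0.2²) ≈ 2.4.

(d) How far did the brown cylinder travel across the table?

1.4

The brown cylinder was near (1.7, 1.2) before and (1.2, 2.5) after, so it travelled √(0.5² + 1.3²) ≈ 1.4 units.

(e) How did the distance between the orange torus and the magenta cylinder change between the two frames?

-2.3

The distance was about 5.0 in the first image and 2.7 in the second, so they moved 2.3 units closer together.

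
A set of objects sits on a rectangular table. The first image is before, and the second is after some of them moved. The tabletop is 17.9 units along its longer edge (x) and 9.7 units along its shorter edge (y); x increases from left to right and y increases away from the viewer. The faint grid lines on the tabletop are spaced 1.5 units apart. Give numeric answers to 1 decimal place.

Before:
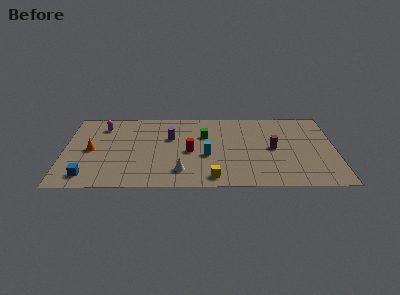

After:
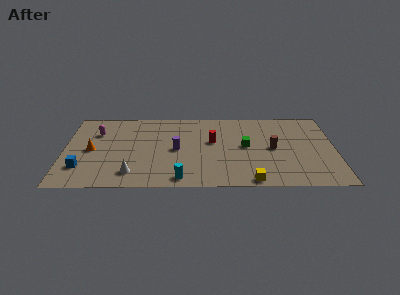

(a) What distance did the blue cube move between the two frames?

1.1

From (1.6, 1.5) to (1.2, 2.5), the blue cube covered √(0.4² + 1.0²) ≈ 1.1 units.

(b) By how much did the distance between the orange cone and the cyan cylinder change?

-0.7

They were about 7.6 units apart before and 6.9 after — 0.7 units closer together.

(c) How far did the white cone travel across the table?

3.2

The white cone was near (7.7, 2.0) before and (4.5, 1.8) after, so it travelled √(3.2² + 0.2²) ≈ 3.2 units.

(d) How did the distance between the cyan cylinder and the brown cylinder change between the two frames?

+2.6

Before: roughly 4.5 units apart; after: 7.1. That's 2.6 units further apart.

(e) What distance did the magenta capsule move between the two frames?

0.9

The magenta capsule was near (2.5, 7.7) before and (2.1, 6.9) after, so it travelled √(0.4² + 0.8²) ≈ 0.9 units.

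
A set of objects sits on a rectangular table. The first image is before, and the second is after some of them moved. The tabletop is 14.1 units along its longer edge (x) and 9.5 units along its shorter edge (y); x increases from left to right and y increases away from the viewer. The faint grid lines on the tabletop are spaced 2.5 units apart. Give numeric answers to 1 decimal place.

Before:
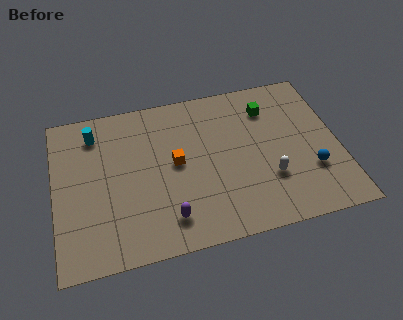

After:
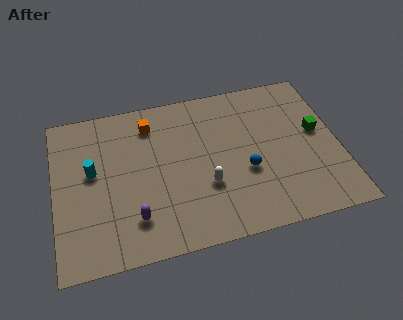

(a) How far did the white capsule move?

3.1

From (10.5, 3.0) to (7.4, 3.3), the white capsule covered √(3.1² + 0.3²) ≈ 3.1 units.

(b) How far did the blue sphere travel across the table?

3.3

From (12.6, 3.0) to (9.4, 3.7), the blue sphere covered √(3.2² + 0.7²) ≈ 3.3 units.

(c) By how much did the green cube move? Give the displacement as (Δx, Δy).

(2.3, -2.0)

From the two frames, the green cube sits at roughly (10.8, 7.3) before and (13.1, 5.3) after.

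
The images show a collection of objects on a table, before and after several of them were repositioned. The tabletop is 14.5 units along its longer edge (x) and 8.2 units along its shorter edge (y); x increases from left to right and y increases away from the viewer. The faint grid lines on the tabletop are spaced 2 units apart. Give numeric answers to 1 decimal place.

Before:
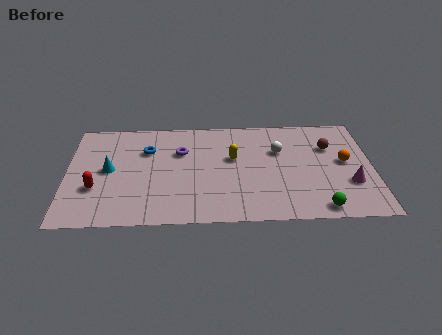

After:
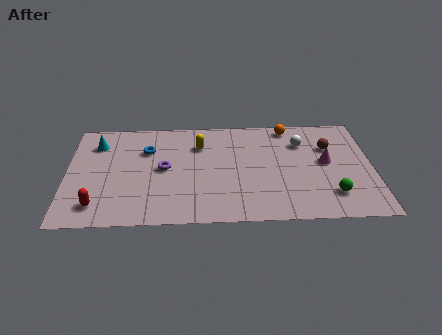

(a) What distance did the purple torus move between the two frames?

1.5

The purple torus moved from about (5.4, 5.5) to (4.6, 4.2), a distance of √(0.8² + 1.3²) ≈ 1.5.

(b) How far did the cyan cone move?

2.2

From (2.0, 4.2) to (1.4, 6.3), the cyan cone covered √(0.6² + 2.1²) ≈ 2.2 units.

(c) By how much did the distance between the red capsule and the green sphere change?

+0.3

The distance was about 10.7 in the first image and 11.0 in the second, so they moved 0.3 units further apart.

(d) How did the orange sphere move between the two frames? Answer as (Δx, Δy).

(-2.6, 2.9)

The orange sphere was at about (13.2, 4.4) and moved to about (10.6, 7.3).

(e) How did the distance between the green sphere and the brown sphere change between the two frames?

-1.0

The distance was about 4.7 in the first image and 3.7 in the second, so they moved 1.0 units closer together.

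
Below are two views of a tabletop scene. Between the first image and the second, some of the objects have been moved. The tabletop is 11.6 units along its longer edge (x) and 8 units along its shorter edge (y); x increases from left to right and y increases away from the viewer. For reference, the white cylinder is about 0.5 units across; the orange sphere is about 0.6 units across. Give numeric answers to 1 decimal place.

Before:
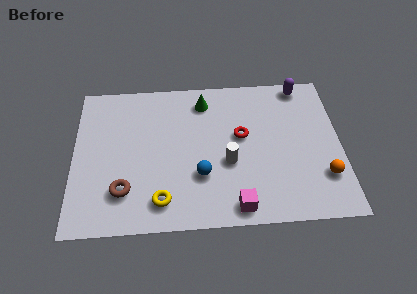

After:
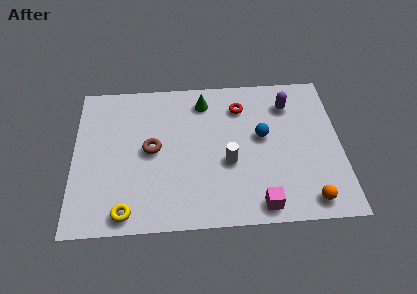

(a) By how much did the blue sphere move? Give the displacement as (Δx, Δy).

(2.7, 1.9)

The blue sphere started near (5.5, 2.6) and ended near (8.2, 4.5).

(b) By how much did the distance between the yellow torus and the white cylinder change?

+1.6

The distance was about 3.4 in the first image and 5.0 in the second, so they moved 1.6 units further apart.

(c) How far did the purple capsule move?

1.2

The purple capsule moved from about (10.0, 7.2) to (9.4, 6.2), a distance of √(0.6² + 1.0²) ≈ 1.2.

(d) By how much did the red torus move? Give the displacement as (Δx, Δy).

(0.0, 1.6)

The red torus was at about (7.3, 4.6) and moved to about (7.3, 6.2).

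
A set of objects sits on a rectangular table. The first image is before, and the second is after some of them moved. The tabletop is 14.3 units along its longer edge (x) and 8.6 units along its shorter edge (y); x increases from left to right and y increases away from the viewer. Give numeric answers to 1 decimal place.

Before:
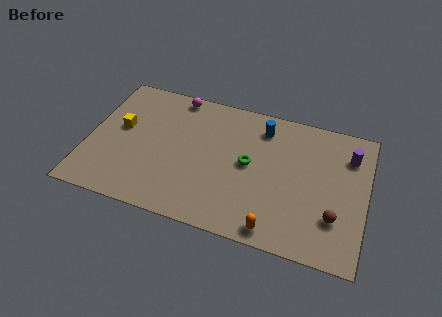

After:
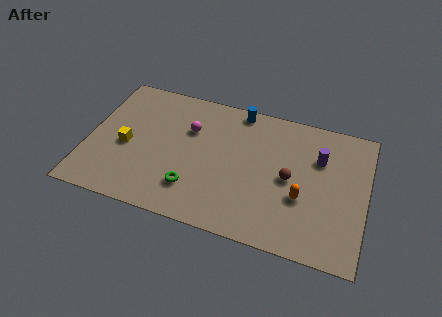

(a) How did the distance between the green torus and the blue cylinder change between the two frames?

+3.5

Before: roughly 2.5 units apart; after: 6.0. That's 3.5 units further apart.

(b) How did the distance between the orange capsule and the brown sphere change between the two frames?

-2.1

They were about 3.3 units apart before and 1.2 after — 2.1 units closer together.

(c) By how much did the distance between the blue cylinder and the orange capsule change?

-0.4

They were about 6.2 units apart before and 5.8 after — 0.4 units closer together.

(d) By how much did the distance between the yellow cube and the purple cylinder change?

-1.8

They were about 11.8 units apart before and 10.0 after — 1.8 units closer together.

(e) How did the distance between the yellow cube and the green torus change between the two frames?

-2.7

The distance was about 6.7 in the first image and 4.0 in the second, so they moved 2.7 units closer together.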